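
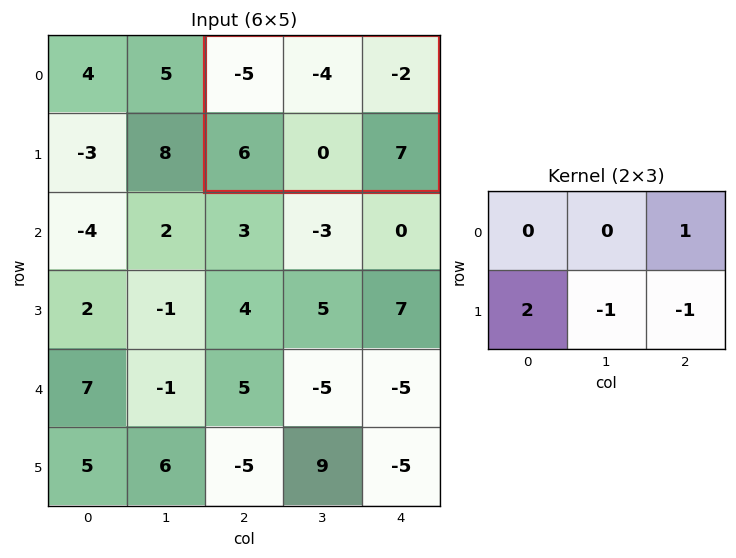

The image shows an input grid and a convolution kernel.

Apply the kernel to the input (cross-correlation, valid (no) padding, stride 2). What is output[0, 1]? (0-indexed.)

The receptive field on the input at this output position is [-5 -4 -2 / 6 0 7]. Elementwise product with the kernel and sum: -2·1 + 6·2 + 0·-1 + 7·-1.

3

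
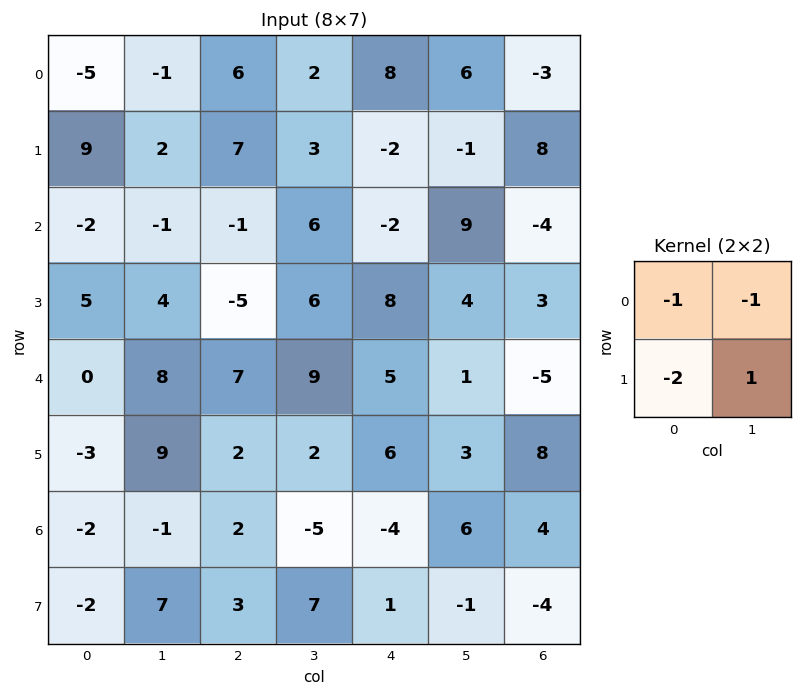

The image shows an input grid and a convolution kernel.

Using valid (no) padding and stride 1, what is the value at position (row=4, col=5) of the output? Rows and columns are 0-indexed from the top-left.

6

The receptive field on the input at this output position is [1 -5 / 3 8]. Elementwise product with the kernel and sum: 1·-1 + -5·-1 + 3·-2 + 8·1.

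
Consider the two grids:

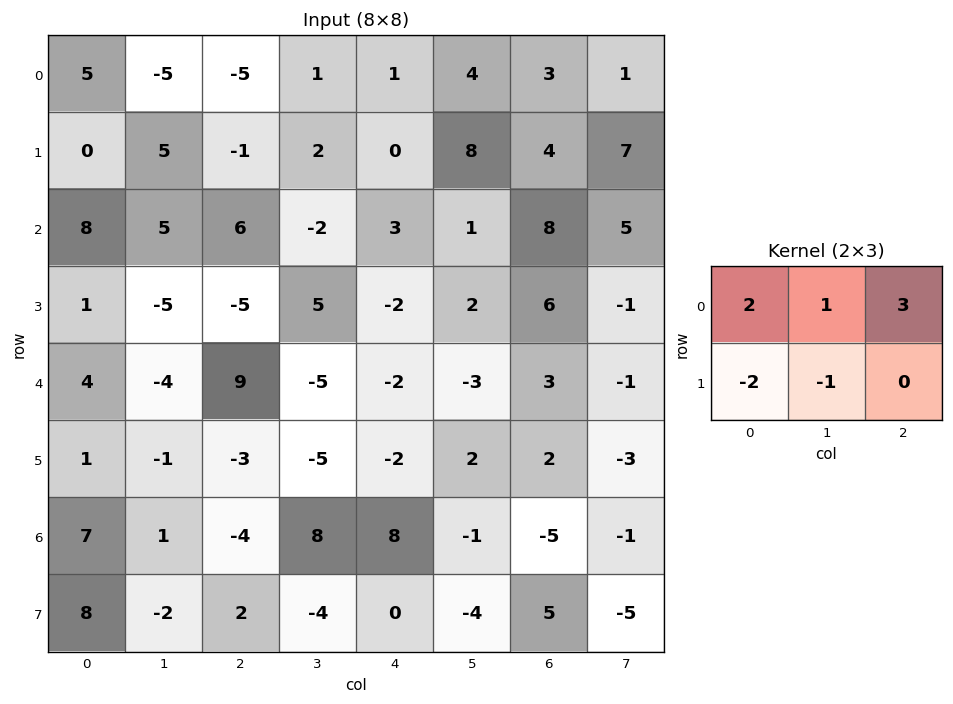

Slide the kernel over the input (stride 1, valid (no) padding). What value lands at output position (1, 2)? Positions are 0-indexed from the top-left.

-10

The receptive field on the input at this output position is [-1 2 0 / 6 -2 3]. Elementwise product with the kernel and sum: -1·2 + 2·1 + 0·3 + 6·-2 + -2·-1.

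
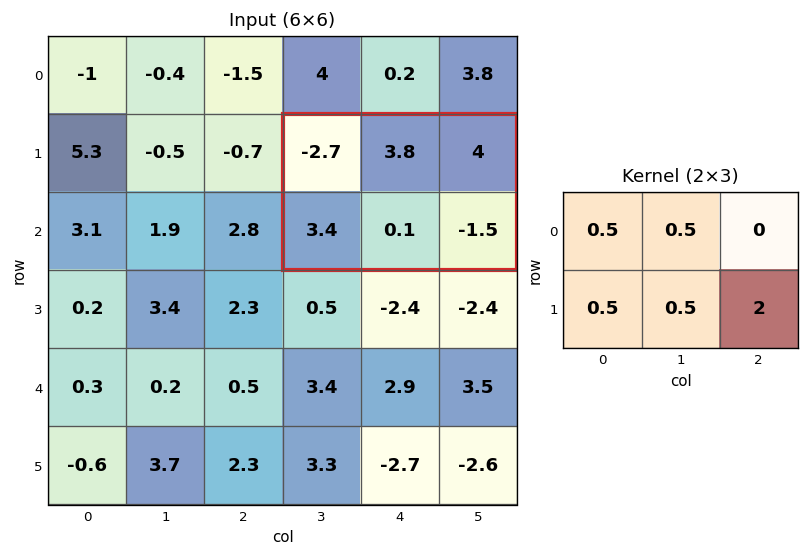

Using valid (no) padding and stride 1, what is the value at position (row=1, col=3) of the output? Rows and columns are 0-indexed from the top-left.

-0.7

The receptive field on the input at this output position is [-2.7 3.8 4 / 3.4 0.1 -1.5]. Elementwise product with the kernel and sum: -2.7·0.5 + 3.8·0.5 + 3.4·0.5 + 0.1·0.5 + -1.5·2.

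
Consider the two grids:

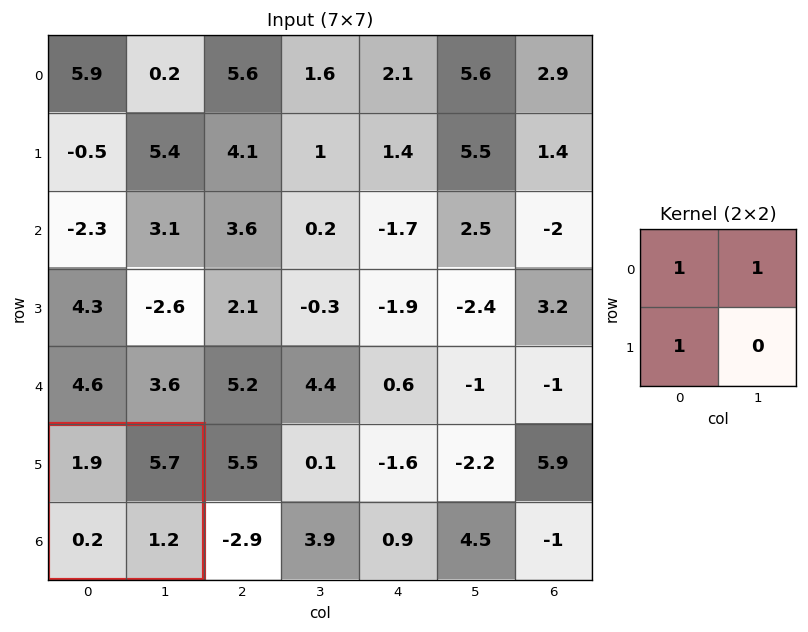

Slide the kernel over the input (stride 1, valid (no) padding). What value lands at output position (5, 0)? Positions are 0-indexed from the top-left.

7.8

The receptive field on the input at this output position is [1.9 5.7 / 0.2 1.2]. Elementwise product with the kernel and sum: 1.9·1 + 5.7·1 + 0.2·1.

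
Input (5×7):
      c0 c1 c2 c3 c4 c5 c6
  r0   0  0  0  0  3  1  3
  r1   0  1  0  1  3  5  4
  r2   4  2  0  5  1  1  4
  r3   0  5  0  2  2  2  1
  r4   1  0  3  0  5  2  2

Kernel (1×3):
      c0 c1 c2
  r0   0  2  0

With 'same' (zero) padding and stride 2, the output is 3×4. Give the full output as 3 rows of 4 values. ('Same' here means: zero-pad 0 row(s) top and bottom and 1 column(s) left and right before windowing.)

Output[0,0]: The receptive field on the zero-padded input at this output position is [0 0 0]. Elementwise product with the kernel and sum: 0·2.

0 0 6 6
8 0 2 8
2 6 10 4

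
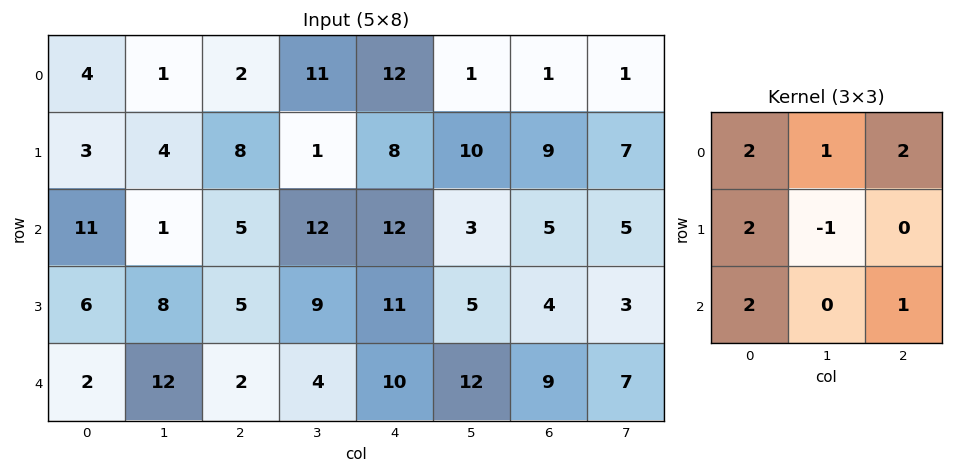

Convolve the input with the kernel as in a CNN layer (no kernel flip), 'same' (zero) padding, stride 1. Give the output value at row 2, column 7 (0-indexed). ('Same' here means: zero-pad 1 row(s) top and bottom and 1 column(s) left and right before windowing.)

38

The receptive field on the zero-padded input at this output position is [9 7 0 / 5 5 0 / 4 3 0]. Elementwise product with the kernel and sum: 9·2 + 7·1 + 0·2 + 5·2 + 5·-1 + 4·2 + 0·1.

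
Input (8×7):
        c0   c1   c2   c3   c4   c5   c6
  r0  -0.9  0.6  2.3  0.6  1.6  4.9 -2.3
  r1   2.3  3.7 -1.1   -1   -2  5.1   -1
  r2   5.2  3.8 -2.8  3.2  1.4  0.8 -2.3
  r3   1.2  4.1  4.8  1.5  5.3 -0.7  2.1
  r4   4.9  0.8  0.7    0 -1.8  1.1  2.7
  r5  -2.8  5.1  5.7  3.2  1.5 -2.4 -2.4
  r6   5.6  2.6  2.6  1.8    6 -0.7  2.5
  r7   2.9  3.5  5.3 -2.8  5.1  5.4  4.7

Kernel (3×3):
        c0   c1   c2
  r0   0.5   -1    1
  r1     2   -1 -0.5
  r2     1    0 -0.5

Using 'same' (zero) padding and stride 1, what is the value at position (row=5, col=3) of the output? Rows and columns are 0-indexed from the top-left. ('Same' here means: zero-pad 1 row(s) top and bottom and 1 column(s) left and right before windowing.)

5.6

The receptive field on the zero-padded input at this output position is [0.7 0 -1.8 / 5.7 3.2 1.5 / 2.6 1.8 6]. Elementwise product with the kernel and sum: 0.7·0.5 + 0·-1 + -1.8·1 + 5.7·2 + 3.2·-1 + 1.5·-0.5 + 2.6·1 + 6·-0.5.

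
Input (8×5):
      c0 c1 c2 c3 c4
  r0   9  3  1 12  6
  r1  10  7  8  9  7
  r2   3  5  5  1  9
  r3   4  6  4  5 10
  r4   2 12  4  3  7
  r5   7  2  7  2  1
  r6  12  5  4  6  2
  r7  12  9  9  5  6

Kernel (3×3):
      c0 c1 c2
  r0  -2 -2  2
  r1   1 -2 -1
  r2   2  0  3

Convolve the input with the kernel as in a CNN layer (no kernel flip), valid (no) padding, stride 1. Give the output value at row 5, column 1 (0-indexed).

10

The receptive field on the input at this output position is [2 7 2 / 5 4 6 / 9 9 5]. Elementwise product with the kernel and sum: 2·-2 + 7·-2 + 2·2 + 5·1 + 4·-2 + 6·-1 + 9·2 + 5·3.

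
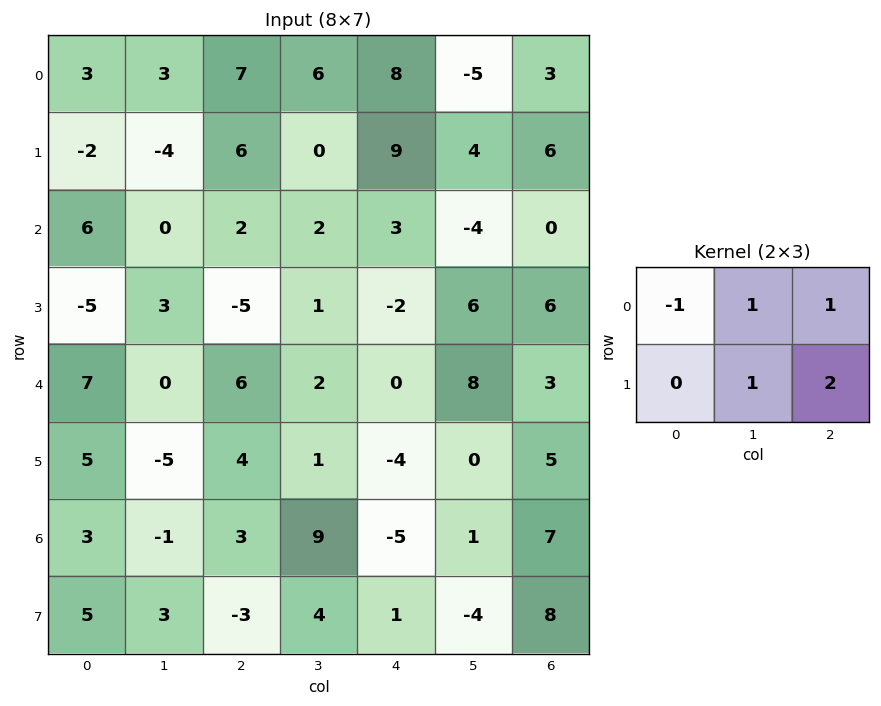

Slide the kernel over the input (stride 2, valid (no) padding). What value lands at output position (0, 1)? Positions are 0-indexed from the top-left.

25

The receptive field on the input at this output position is [7 6 8 / 6 0 9]. Elementwise product with the kernel and sum: 7·-1 + 6·1 + 8·1 + 0·1 + 9·2.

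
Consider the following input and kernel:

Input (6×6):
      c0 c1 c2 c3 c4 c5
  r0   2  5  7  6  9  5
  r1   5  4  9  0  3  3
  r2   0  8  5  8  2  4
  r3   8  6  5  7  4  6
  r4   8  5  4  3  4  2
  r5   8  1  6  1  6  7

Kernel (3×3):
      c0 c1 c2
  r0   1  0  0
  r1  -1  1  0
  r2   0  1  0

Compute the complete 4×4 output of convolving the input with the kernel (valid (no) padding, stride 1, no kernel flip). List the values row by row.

Output[0,0]: The receptive field on the input at this output position is [2 5 7 / 5 4 9 / 0 8 5]. Elementwise product with the kernel and sum: 2·1 + 5·-1 + 4·1 + 8·1.

9 15 6 11
19 6 19 -2
3 11 10 9
6 11 5 14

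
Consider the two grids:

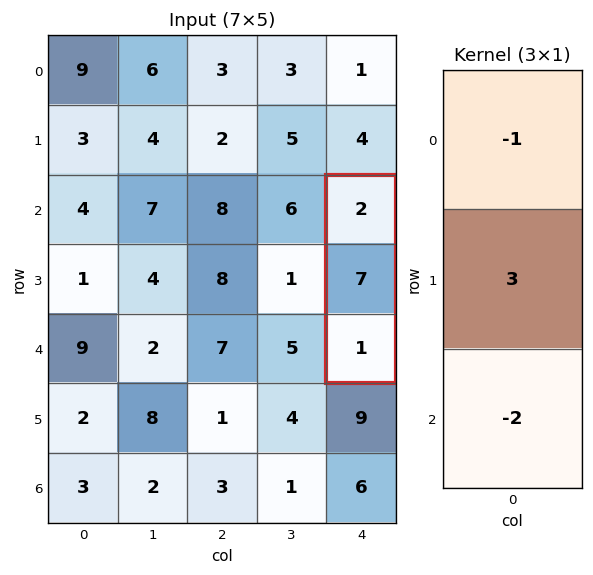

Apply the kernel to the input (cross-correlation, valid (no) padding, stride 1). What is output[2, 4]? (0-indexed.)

The receptive field on the input at this output position is [2 / 7 / 1]. Elementwise product with the kernel and sum: 2·-1 + 7·3 + 1·-2.

17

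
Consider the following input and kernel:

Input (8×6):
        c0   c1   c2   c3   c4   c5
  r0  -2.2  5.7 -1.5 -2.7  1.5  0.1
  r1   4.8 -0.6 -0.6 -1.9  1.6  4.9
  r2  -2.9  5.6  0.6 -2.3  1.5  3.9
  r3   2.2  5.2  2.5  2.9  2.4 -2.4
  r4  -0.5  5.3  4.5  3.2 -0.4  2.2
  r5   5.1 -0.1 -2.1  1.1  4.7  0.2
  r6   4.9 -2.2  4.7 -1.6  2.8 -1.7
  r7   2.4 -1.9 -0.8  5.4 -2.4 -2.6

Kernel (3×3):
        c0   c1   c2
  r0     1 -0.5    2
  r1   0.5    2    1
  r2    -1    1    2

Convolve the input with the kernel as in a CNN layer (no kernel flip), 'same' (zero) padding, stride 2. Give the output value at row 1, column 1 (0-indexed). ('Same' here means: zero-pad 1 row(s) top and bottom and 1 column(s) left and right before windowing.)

0.7

The receptive field on the zero-padded input at this output position is [-0.6 -0.6 -1.9 / 5.6 0.6 -2.3 / 5.2 2.5 2.9]. Elementwise product with the kernel and sum: -0.6·1 + -0.6·-0.5 + -1.9·2 + 5.6·0.5 + 0.6·2 + -2.3·1 + 5.2·-1 + 2.5·1 + 2.9·2.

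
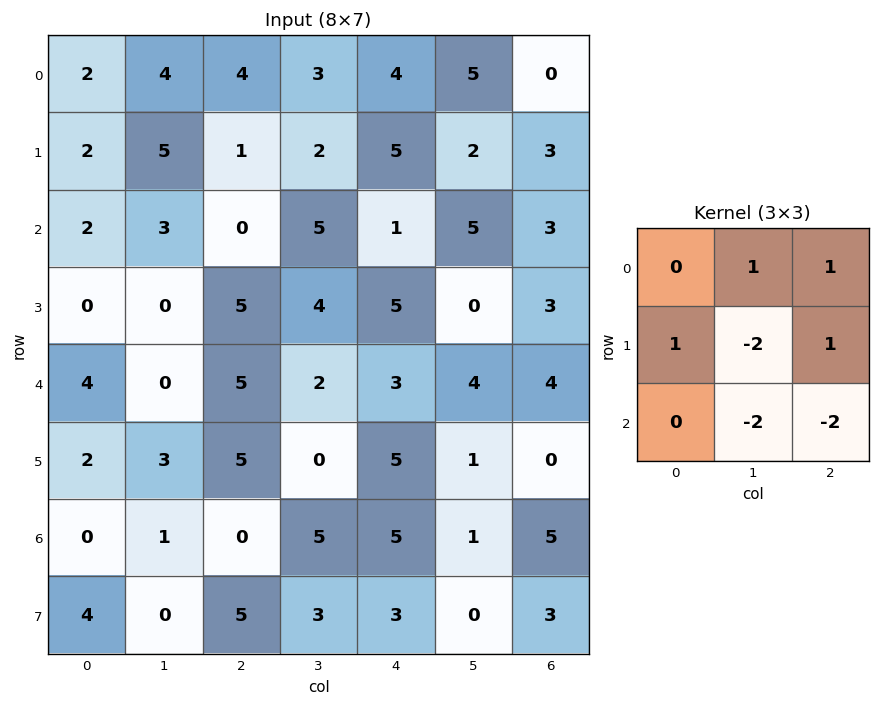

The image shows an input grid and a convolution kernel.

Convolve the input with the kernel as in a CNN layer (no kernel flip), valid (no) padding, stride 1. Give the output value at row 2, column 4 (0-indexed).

The receptive field on the input at this output position is [1 5 3 / 5 0 3 / 3 4 4]. Elementwise product with the kernel and sum: 5·1 + 3·1 + 5·1 + 0·-2 + 3·1 + 4·-2 + 4·-2.

0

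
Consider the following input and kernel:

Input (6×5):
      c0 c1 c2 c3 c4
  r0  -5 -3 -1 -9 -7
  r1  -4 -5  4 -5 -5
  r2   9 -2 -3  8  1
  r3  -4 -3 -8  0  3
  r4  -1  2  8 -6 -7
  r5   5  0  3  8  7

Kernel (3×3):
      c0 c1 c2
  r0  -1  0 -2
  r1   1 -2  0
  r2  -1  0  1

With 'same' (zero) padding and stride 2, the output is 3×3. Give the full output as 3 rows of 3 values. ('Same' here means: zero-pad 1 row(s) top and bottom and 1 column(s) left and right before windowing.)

5 -1 10
-11 22 11
8 -3 0

Output[0,0]: The receptive field on the zero-padded input at this output position is [0 0 0 / 0 -5 -3 / 0 -4 -5]. Elementwise product with the kernel and sum: 0·-1 + 0·-2 + 0·1 + -5·-2 + 0·-1 + -5·1.
Output[0,1]: The receptive field on the zero-padded input at this output position is [0 0 0 / -3 -1 -9 / -5 4 -5]. Elementwise product with the kernel and sum: 0·-1 + 0·-2 + -3·1 + -1·-2 + -5·-1 + -5·1.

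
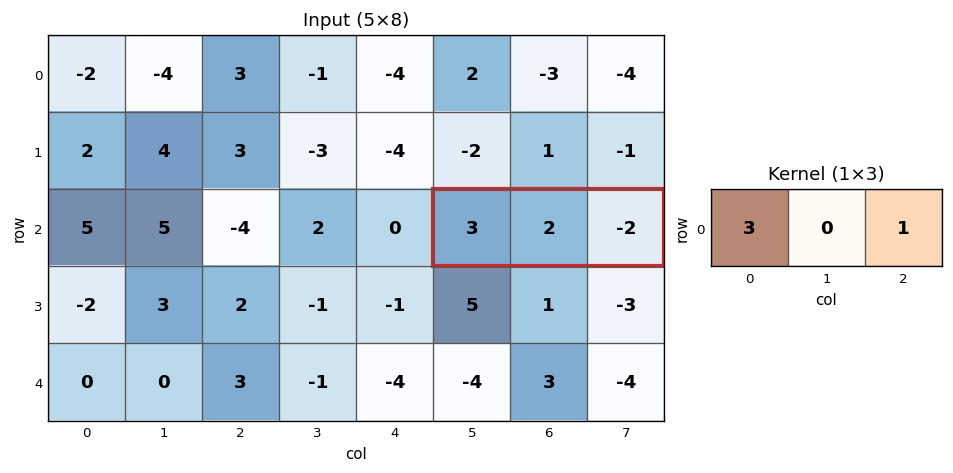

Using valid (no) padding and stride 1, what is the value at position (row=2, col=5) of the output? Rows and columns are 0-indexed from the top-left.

7

The receptive field on the input at this output position is [3 2 -2]. Elementwise product with the kernel and sum: 3·3 + -2·1.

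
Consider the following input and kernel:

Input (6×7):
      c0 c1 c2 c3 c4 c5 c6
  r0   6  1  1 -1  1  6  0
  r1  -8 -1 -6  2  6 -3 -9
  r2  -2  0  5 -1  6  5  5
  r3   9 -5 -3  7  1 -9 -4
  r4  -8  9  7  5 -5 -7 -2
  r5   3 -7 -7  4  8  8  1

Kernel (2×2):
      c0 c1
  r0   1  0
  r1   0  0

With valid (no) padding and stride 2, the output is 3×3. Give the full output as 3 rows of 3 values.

6 1 1
-2 5 6
-8 7 -5

Output[0,0]: The receptive field on the input at this output position is [6 1 / -8 -1]. Elementwise product with the kernel and sum: 6·1.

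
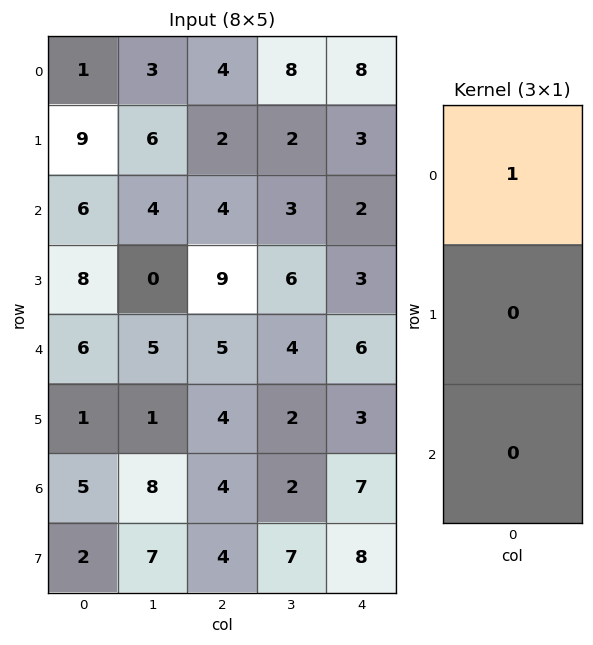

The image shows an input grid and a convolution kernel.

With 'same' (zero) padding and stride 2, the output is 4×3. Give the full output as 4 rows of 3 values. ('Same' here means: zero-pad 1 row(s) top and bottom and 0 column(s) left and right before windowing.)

0 0 0
9 2 3
8 9 3
1 4 3

Output[0,0]: The receptive field on the zero-padded input at this output position is [0 / 1 / 9]. Elementwise product with the kernel and sum: 0·1.
Output[0,1]: The receptive field on the zero-padded input at this output position is [0 / 4 / 2]. Elementwise product with the kernel and sum: 0·1.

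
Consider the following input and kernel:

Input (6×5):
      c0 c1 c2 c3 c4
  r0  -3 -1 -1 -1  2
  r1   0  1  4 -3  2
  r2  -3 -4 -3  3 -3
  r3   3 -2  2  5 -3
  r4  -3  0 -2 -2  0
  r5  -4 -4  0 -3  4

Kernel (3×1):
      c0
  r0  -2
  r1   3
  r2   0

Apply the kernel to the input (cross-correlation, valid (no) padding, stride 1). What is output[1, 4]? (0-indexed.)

The receptive field on the input at this output position is [2 / -3 / -3]. Elementwise product with the kernel and sum: 2·-2 + -3·3.

-13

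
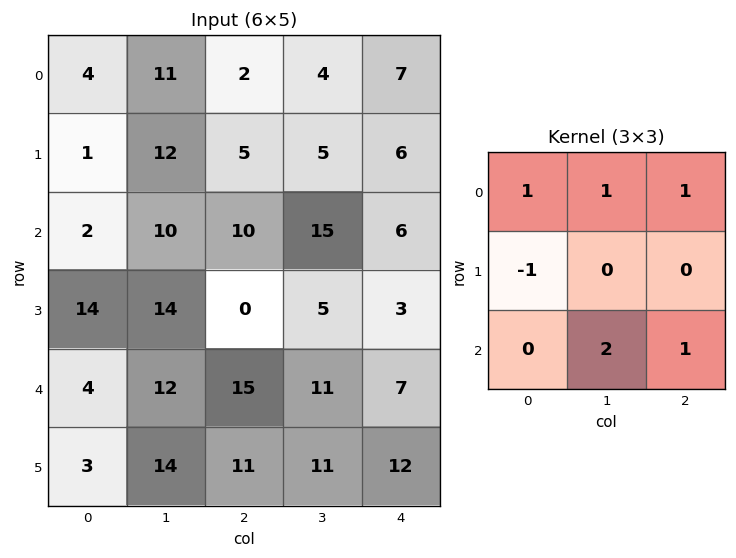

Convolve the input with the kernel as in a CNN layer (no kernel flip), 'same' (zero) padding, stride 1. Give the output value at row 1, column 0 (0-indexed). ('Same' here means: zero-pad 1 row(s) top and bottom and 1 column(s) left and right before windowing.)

29

The receptive field on the zero-padded input at this output position is [0 4 11 / 0 1 12 / 0 2 10]. Elementwise product with the kernel and sum: 0·1 + 4·1 + 11·1 + 0·-1 + 2·2 + 10·1.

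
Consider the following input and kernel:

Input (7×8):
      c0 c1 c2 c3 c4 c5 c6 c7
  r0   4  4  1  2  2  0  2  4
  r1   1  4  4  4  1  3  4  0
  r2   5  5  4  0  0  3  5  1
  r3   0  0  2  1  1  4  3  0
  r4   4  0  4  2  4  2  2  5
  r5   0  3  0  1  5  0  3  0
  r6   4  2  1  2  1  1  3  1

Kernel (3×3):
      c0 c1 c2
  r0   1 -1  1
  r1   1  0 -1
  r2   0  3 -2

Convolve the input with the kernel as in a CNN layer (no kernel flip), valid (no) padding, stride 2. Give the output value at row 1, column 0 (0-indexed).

-6

The receptive field on the input at this output position is [5 5 4 / 0 0 2 / 4 0 4]. Elementwise product with the kernel and sum: 5·1 + 5·-1 + 4·1 + 0·1 + 2·-1 + 0·3 + 4·-2.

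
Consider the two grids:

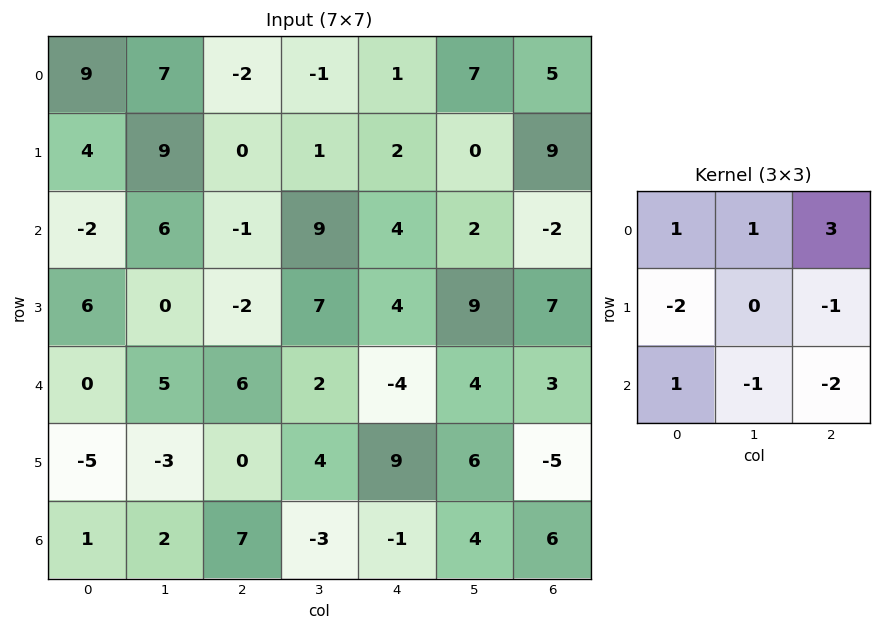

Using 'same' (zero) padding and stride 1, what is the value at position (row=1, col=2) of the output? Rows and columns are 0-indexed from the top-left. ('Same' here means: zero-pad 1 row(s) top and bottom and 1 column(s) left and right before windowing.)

-28

The receptive field on the zero-padded input at this output position is [7 -2 -1 / 9 0 1 / 6 -1 9]. Elementwise product with the kernel and sum: 7·1 + -2·1 + -1·3 + 9·-2 + 1·-1 + 6·1 + -1·-1 + 9·-2.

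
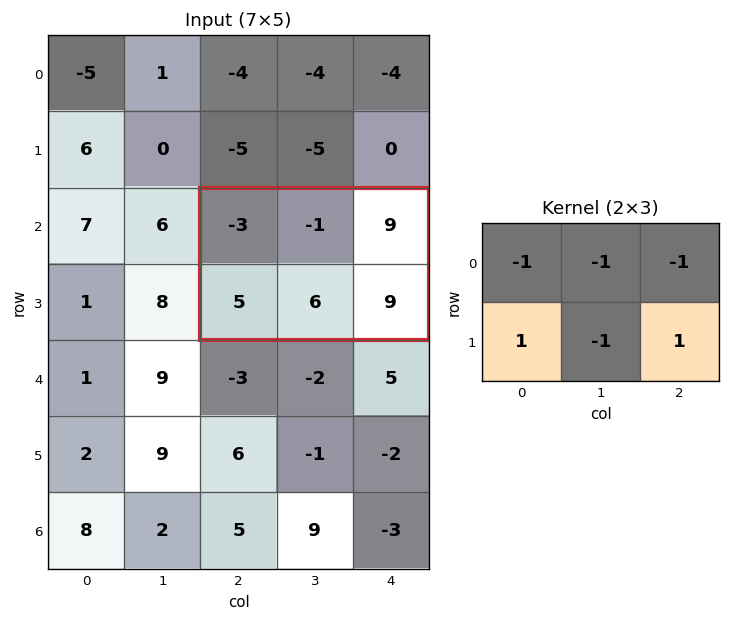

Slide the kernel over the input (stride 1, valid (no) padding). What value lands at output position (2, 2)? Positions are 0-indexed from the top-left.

The receptive field on the input at this output position is [-3 -1 9 / 5 6 9]. Elementwise product with the kernel and sum: -3·-1 + -1·-1 + 9·-1 + 5·1 + 6·-1 + 9·1.

3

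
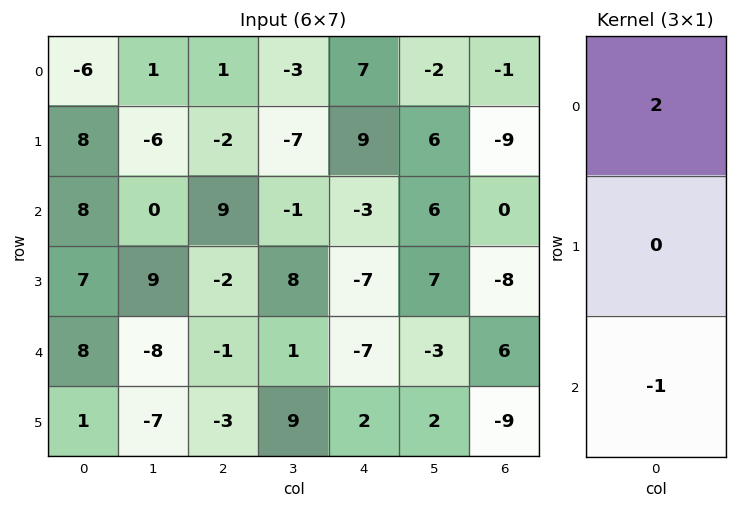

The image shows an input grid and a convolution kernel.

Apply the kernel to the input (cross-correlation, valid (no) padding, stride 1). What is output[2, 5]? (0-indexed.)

15

The receptive field on the input at this output position is [6 / 7 / -3]. Elementwise product with the kernel and sum: 6·2 + -3·-1.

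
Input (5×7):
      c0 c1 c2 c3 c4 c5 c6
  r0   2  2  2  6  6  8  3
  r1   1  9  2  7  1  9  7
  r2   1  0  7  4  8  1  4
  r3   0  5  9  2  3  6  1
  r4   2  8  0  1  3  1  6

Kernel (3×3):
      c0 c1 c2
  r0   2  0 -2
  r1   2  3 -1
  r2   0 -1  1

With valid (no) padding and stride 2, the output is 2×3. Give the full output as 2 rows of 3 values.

Output[0,0]: The receptive field on the input at this output position is [2 2 2 / 1 9 2 / 1 0 7]. Elementwise product with the kernel and sum: 2·2 + 2·-2 + 1·2 + 9·3 + 2·-1 + 0·-1 + 7·1.
Output[0,1]: The receptive field on the input at this output position is [2 6 6 / 2 7 1 / 7 4 8]. Elementwise product with the kernel and sum: 2·2 + 6·-2 + 2·2 + 7·3 + 1·-1 + 4·-1 + 8·1.

34 20 31
-14 21 36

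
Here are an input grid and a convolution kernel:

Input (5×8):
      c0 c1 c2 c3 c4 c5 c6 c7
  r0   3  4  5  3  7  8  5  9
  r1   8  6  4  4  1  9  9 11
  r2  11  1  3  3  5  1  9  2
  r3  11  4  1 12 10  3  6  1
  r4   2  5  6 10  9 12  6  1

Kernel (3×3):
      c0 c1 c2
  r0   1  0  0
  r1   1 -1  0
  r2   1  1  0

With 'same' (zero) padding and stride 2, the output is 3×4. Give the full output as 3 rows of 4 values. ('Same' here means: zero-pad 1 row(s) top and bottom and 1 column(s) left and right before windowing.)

5 9 1 21
0 9 24 10
-2 3 13 9

Output[0,0]: The receptive field on the zero-padded input at this output position is [0 0 0 / 0 3 4 / 0 8 6]. Elementwise product with the kernel and sum: 0·1 + 0·1 + 3·-1 + 0·1 + 8·1.
Output[0,1]: The receptive field on the zero-padded input at this output position is [0 0 0 / 4 5 3 / 6 4 4]. Elementwise product with the kernel and sum: 0·1 + 4·1 + 5·-1 + 6·1 + 4·1.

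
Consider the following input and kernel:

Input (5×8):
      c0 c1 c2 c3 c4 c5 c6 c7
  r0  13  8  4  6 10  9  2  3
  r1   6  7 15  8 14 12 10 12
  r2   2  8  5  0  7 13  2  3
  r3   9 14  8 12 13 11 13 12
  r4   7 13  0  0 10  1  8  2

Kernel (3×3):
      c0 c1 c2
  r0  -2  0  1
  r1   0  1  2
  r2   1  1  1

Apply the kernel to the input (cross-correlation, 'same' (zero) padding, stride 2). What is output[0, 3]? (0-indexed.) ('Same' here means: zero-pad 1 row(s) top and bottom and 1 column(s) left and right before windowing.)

The receptive field on the zero-padded input at this output position is [0 0 0 / 9 2 3 / 12 10 12]. Elementwise product with the kernel and sum: 0·-2 + 0·1 + 2·1 + 3·2 + 12·1 + 10·1 + 12·1.

42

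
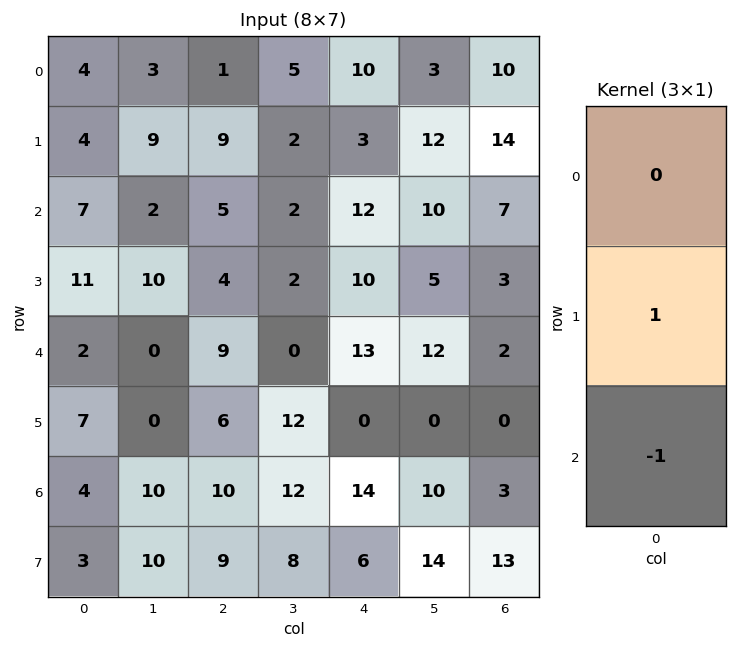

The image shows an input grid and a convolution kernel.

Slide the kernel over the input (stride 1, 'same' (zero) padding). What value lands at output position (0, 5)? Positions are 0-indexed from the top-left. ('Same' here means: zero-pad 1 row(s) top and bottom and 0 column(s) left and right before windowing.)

-9

The receptive field on the zero-padded input at this output position is [0 / 3 / 12]. Elementwise product with the kernel and sum: 3·1 + 12·-1.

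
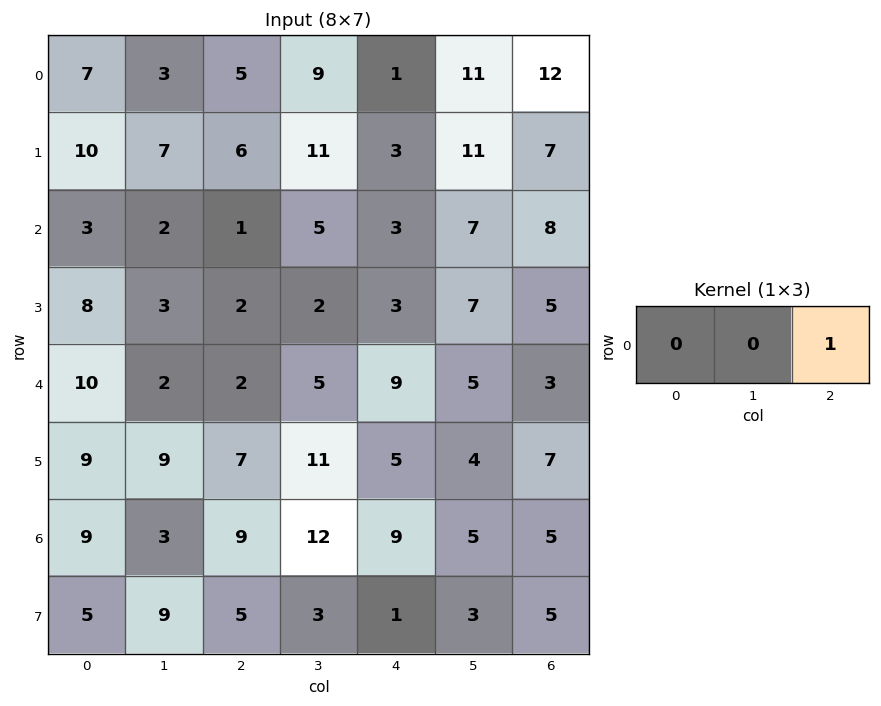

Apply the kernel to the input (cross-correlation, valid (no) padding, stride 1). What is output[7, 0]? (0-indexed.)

5

The receptive field on the input at this output position is [5 9 5]. Elementwise product with the kernel and sum: 5·1.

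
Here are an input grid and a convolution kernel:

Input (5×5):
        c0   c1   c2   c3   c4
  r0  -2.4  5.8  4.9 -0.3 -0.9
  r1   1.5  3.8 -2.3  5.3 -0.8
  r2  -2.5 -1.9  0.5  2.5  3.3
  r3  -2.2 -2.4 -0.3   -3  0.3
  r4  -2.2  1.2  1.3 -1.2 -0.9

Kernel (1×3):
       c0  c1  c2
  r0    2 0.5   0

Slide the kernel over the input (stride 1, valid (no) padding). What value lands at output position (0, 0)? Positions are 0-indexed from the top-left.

The receptive field on the input at this output position is [-2.4 5.8 4.9]. Elementwise product with the kernel and sum: -2.4·2 + 5.8·0.5.

-1.9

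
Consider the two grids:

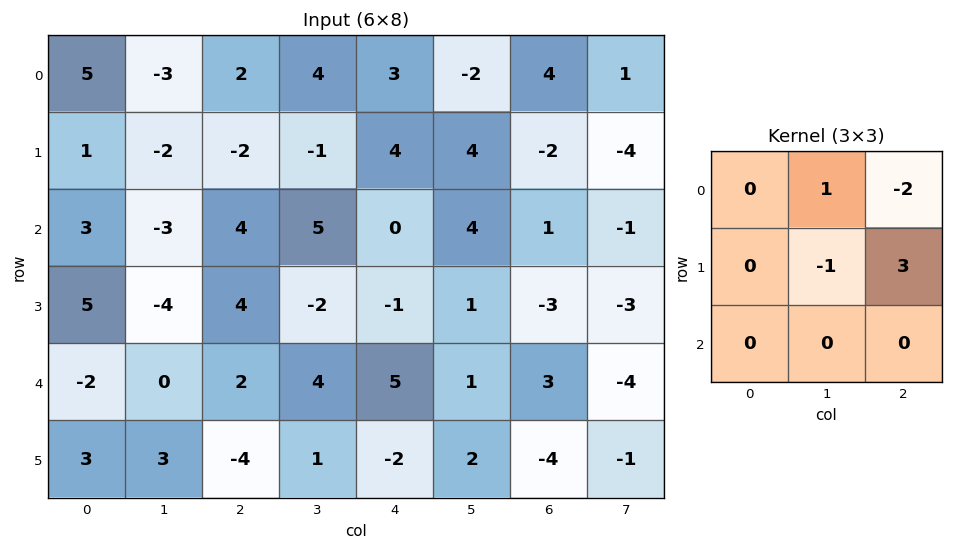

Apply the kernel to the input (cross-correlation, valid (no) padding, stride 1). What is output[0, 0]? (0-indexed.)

-11

The receptive field on the input at this output position is [5 -3 2 / 1 -2 -2 / 3 -3 4]. Elementwise product with the kernel and sum: -3·1 + 2·-2 + -2·-1 + -2·3.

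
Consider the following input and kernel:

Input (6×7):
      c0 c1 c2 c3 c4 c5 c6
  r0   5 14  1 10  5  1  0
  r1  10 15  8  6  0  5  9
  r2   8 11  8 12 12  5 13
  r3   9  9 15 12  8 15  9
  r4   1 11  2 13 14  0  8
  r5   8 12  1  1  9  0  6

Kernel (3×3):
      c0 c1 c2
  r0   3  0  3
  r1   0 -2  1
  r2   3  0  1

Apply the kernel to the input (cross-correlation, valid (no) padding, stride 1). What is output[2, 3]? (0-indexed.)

The receptive field on the input at this output position is [12 12 5 / 12 8 15 / 13 14 0]. Elementwise product with the kernel and sum: 12·3 + 5·3 + 8·-2 + 15·1 + 13·3 + 0·1.

89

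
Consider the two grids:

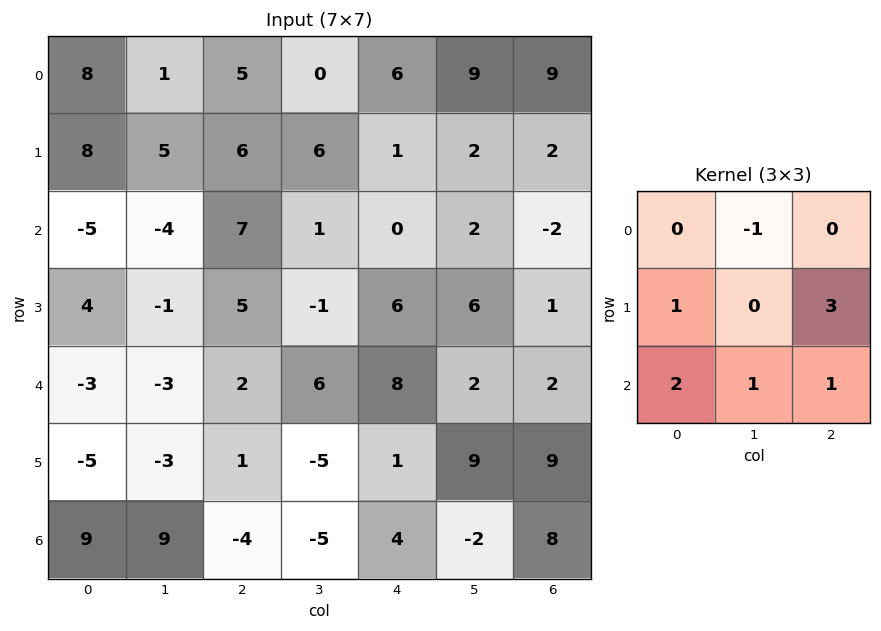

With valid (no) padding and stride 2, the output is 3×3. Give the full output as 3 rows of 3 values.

18 24 -2
16 40 27
24 -11 40

Output[0,0]: The receptive field on the input at this output position is [8 1 5 / 8 5 6 / -5 -4 7]. Elementwise product with the kernel and sum: 1·-1 + 8·1 + 6·3 + -5·2 + -4·1 + 7·1.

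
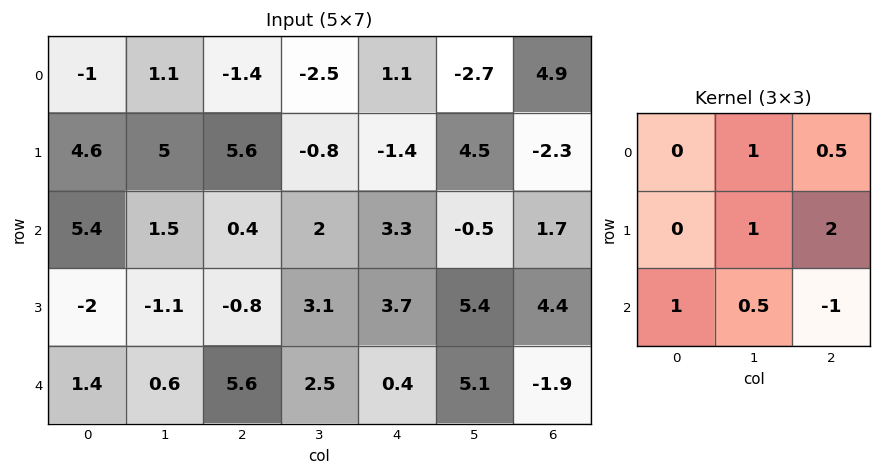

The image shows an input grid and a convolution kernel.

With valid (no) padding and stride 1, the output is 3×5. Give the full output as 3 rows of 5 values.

Output[0,0]: The receptive field on the input at this output position is [-1 1.1 -1.4 / 4.6 5 5.6 / 5.4 1.5 0.4]. Elementwise product with the kernel and sum: 1.1·1 + -1.4·0.5 + 5·1 + 5.6·2 + 5.4·1 + 1.5·0.5 + 0.4·-1.
Output[0,1]: The receptive field on the input at this output position is [1.1 -1.4 -2.5 / 5 5.6 -0.8 / 1.5 0.4 2]. Elementwise product with the kernel and sum: -1.4·1 + -2.5·0.5 + 5.6·1 + -0.8·2 + 1.5·1 + 0.4·0.5 + 2·-1.

22.35 1.05 -7.45 11.5 1
8.35 5 4.15 2.7 8.25
-4.9 7.7 20.6 15.15 19.4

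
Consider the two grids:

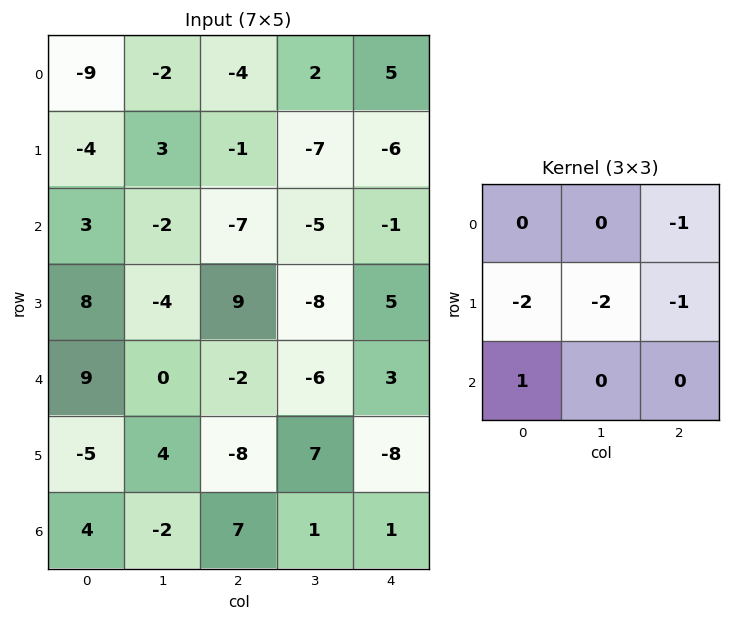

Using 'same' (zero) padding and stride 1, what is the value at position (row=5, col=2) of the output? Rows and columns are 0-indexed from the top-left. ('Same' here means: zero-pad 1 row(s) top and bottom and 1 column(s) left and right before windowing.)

The receptive field on the zero-padded input at this output position is [0 -2 -6 / 4 -8 7 / -2 7 1]. Elementwise product with the kernel and sum: -6·-1 + 4·-2 + -8·-2 + 7·-1 + -2·1.

5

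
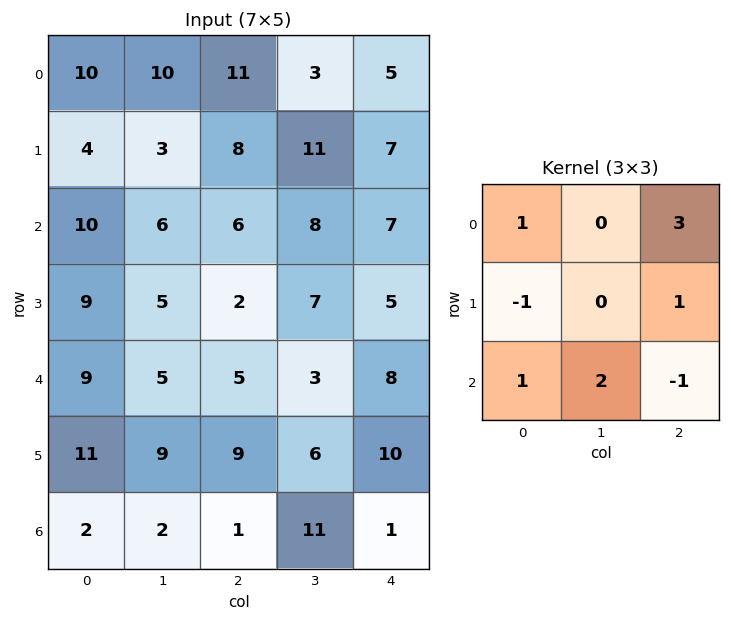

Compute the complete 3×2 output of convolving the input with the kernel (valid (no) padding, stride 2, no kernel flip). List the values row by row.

Output[0,0]: The receptive field on the input at this output position is [10 10 11 / 4 3 8 / 10 6 6]. Elementwise product with the kernel and sum: 10·1 + 11·3 + 4·-1 + 8·1 + 10·1 + 6·2 + 6·-1.

63 40
35 33
27 52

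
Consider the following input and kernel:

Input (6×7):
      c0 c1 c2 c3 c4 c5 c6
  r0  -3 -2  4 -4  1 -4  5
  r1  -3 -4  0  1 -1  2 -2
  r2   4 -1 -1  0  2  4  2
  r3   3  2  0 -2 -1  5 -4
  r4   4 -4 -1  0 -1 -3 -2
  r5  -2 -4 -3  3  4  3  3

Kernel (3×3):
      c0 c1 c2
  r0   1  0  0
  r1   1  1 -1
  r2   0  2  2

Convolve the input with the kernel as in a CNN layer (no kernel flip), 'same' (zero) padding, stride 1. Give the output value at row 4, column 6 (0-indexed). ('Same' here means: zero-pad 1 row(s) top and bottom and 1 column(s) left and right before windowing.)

6

The receptive field on the zero-padded input at this output position is [5 -4 0 / -3 -2 0 / 3 3 0]. Elementwise product with the kernel and sum: 5·1 + -3·1 + -2·1 + 0·-1 + 3·2 + 0·2.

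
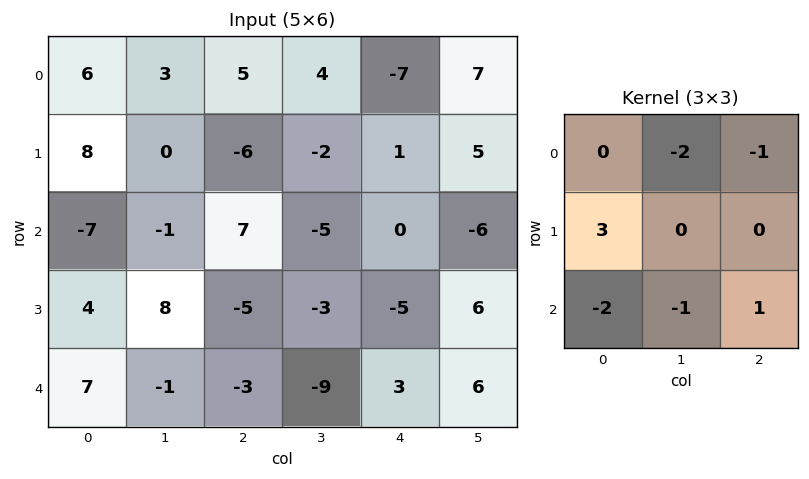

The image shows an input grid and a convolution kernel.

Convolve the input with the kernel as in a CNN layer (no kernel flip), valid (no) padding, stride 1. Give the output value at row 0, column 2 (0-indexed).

-28

The receptive field on the input at this output position is [5 4 -7 / -6 -2 1 / 7 -5 0]. Elementwise product with the kernel and sum: 4·-2 + -7·-1 + -6·3 + 7·-2 + -5·-1 + 0·1.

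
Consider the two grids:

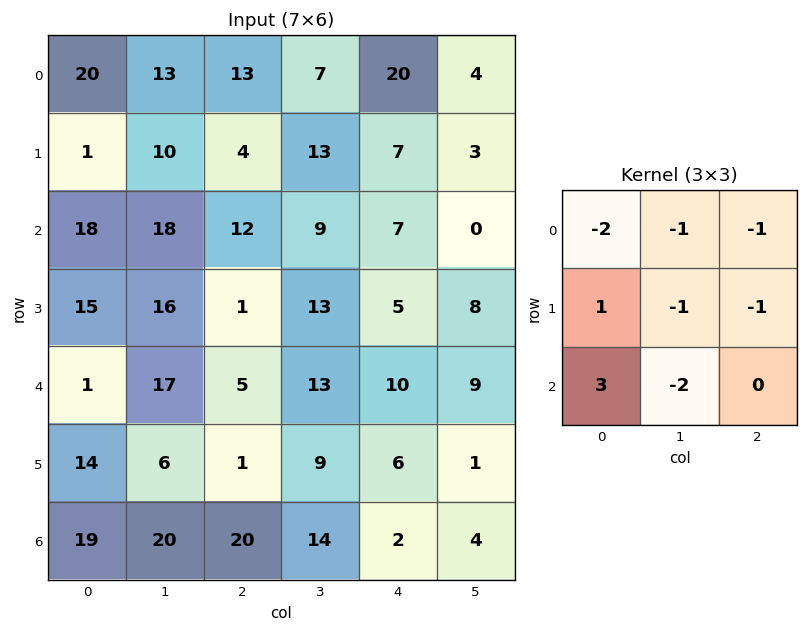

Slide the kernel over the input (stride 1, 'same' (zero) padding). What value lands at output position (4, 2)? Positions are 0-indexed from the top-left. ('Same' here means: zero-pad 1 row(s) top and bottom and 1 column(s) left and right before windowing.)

-31

The receptive field on the zero-padded input at this output position is [16 1 13 / 17 5 13 / 6 1 9]. Elementwise product with the kernel and sum: 16·-2 + 1·-1 + 13·-1 + 17·1 + 5·-1 + 13·-1 + 6·3 + 1·-2.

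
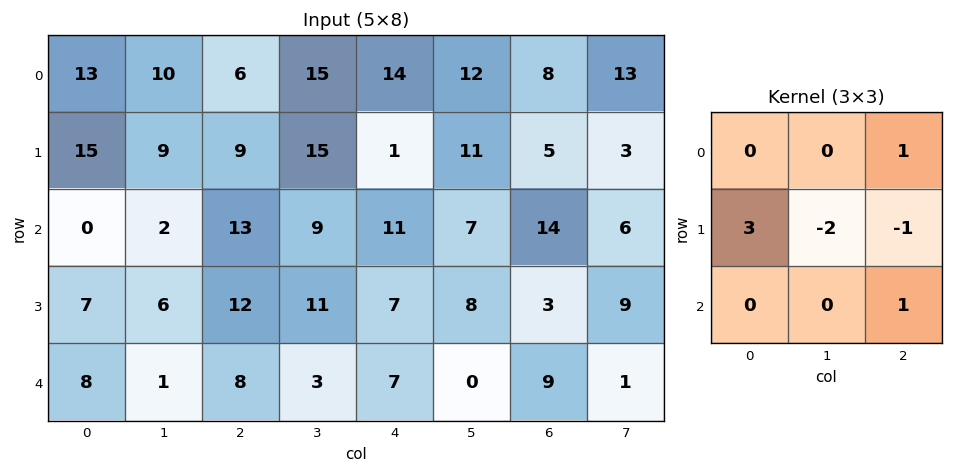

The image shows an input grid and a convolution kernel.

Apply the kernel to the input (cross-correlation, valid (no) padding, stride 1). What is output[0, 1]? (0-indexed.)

18

The receptive field on the input at this output position is [10 6 15 / 9 9 15 / 2 13 9]. Elementwise product with the kernel and sum: 15·1 + 9·3 + 9·-2 + 15·-1 + 9·1.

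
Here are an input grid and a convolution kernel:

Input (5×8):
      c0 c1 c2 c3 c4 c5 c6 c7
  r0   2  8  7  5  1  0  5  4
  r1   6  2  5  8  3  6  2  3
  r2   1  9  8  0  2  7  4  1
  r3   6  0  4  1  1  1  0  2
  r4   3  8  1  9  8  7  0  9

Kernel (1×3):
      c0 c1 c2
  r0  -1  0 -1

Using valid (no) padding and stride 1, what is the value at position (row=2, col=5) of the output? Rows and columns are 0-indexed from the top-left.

-8

The receptive field on the input at this output position is [7 4 1]. Elementwise product with the kernel and sum: 7·-1 + 1·-1.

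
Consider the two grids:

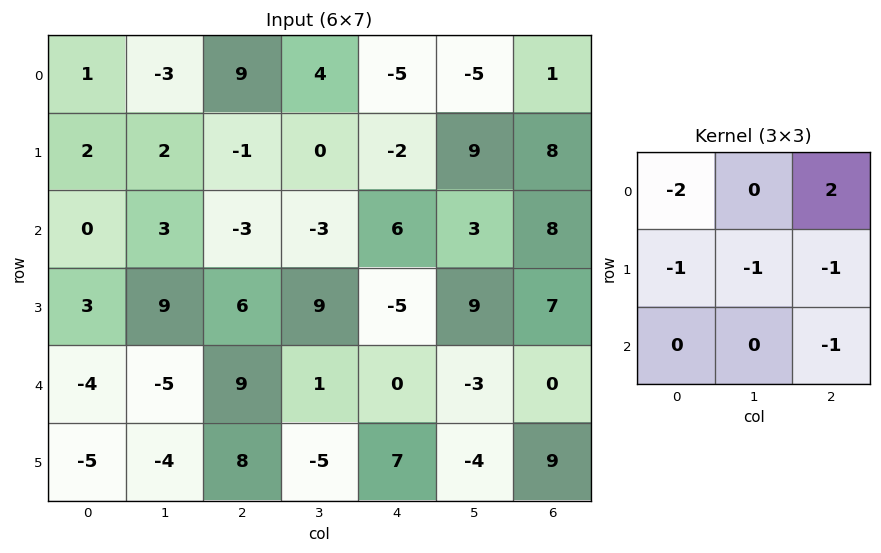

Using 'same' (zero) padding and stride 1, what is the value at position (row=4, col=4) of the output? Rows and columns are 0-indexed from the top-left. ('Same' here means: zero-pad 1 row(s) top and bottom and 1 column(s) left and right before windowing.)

The receptive field on the zero-padded input at this output position is [9 -5 9 / 1 0 -3 / -5 7 -4]. Elementwise product with the kernel and sum: 9·-2 + 9·2 + 1·-1 + 0·-1 + -3·-1 + -4·-1.

6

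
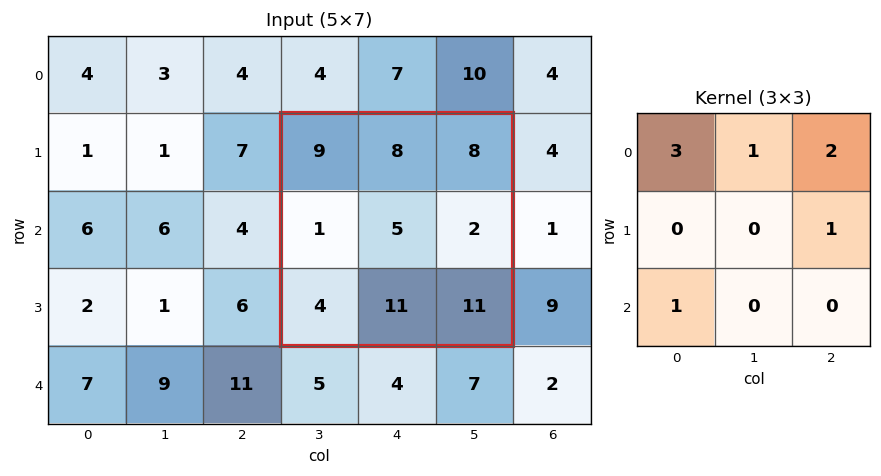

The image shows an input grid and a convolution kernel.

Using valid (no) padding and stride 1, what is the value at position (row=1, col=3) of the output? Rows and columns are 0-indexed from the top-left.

The receptive field on the input at this output position is [9 8 8 / 1 5 2 / 4 11 11]. Elementwise product with the kernel and sum: 9·3 + 8·1 + 8·2 + 2·1 + 4·1.

57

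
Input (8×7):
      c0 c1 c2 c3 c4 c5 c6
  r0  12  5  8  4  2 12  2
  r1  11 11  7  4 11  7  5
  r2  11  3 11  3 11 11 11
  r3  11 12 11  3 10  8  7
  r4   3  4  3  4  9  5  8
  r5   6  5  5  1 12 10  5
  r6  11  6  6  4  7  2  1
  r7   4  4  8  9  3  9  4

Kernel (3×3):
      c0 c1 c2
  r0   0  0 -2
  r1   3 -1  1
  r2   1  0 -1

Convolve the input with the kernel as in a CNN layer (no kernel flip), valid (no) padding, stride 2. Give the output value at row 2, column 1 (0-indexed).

7

The receptive field on the input at this output position is [3 4 9 / 5 1 12 / 6 4 7]. Elementwise product with the kernel and sum: 9·-2 + 5·3 + 1·-1 + 12·1 + 6·1 + 7·-1.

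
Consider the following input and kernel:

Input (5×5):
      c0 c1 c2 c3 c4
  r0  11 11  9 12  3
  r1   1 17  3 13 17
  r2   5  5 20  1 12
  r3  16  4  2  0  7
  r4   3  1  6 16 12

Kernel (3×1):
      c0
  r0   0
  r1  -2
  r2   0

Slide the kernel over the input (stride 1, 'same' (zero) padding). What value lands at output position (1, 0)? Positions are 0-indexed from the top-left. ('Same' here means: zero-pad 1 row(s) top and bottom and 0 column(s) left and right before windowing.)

The receptive field on the zero-padded input at this output position is [11 / 1 / 5]. Elementwise product with the kernel and sum: 1·-2.

-2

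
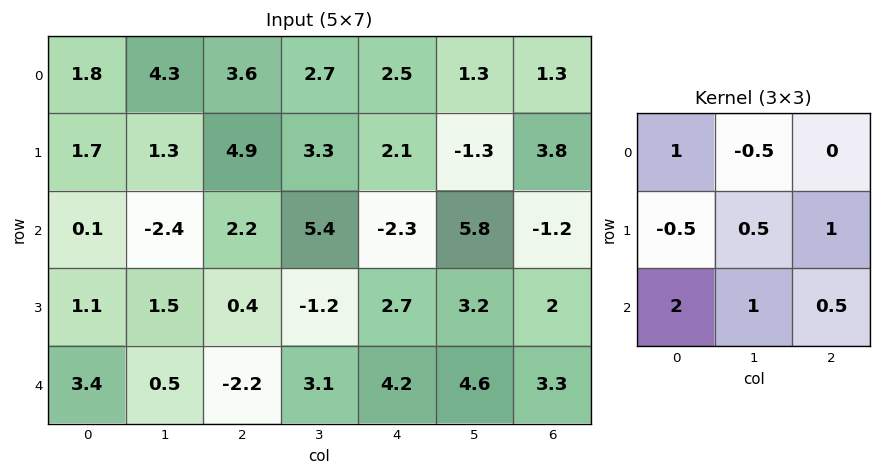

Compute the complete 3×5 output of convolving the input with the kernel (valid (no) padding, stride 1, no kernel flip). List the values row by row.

3.25 7.7 12.2 10.95 4.55
5.9 9.35 3.5 6.1 15.2
8.1 -4.9 2.2 24.4 11.7

Output[0,0]: The receptive field on the input at this output position is [1.8 4.3 3.6 / 1.7 1.3 4.9 / 0.1 -2.4 2.2]. Elementwise product with the kernel and sum: 1.8·1 + 4.3·-0.5 + 1.7·-0.5 + 1.3·0.5 + 4.9·1 + 0.1·2 + -2.4·1 + 2.2·0.5.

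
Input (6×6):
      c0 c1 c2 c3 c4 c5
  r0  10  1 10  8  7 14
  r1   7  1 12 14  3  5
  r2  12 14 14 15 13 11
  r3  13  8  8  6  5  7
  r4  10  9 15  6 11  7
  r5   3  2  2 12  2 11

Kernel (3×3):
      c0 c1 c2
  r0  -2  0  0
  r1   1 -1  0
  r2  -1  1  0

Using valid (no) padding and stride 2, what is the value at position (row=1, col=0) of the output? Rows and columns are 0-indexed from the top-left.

The receptive field on the input at this output position is [12 14 14 / 13 8 8 / 10 9 15]. Elementwise product with the kernel and sum: 12·-2 + 13·1 + 8·-1 + 10·-1 + 9·1.

-20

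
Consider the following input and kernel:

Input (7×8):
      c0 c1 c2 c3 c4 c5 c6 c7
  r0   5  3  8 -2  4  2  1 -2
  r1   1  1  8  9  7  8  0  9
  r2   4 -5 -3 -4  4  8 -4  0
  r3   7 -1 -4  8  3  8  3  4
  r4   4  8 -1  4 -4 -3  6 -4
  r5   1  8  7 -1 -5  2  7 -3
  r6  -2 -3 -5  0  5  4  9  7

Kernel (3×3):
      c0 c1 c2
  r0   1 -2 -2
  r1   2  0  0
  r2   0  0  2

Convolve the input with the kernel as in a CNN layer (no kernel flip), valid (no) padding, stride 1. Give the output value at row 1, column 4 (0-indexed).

The receptive field on the input at this output position is [7 8 0 / 4 8 -4 / 3 8 3]. Elementwise product with the kernel and sum: 7·1 + 8·-2 + 0·-2 + 4·2 + 3·2.

5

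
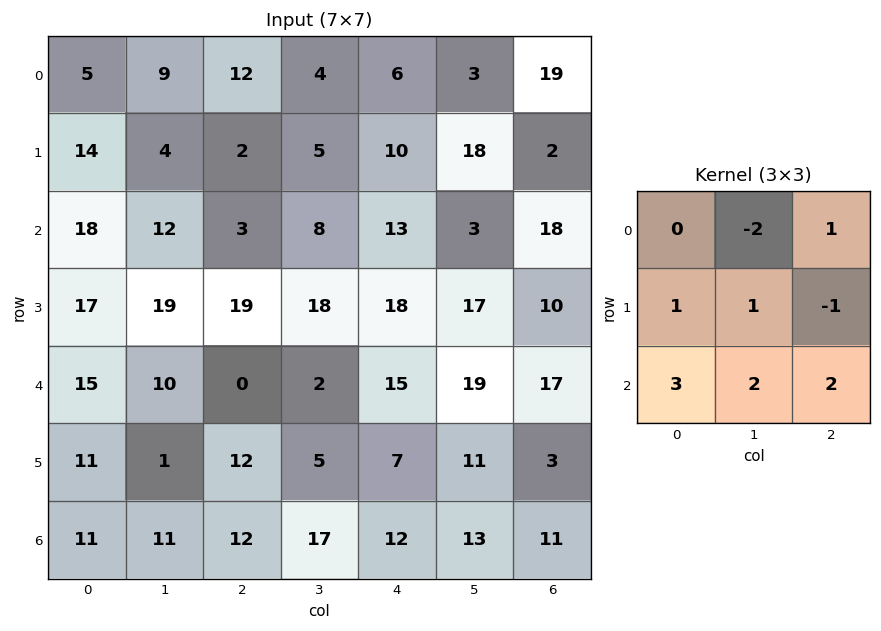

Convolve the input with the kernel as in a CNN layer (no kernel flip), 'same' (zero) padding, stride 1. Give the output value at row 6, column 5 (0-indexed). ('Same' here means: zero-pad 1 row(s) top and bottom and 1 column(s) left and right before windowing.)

The receptive field on the zero-padded input at this output position is [7 11 3 / 12 13 11 / 0 0 0]. Elementwise product with the kernel and sum: 11·-2 + 3·1 + 12·1 + 13·1 + 11·-1 + 0·3 + 0·2 + 0·2.

-5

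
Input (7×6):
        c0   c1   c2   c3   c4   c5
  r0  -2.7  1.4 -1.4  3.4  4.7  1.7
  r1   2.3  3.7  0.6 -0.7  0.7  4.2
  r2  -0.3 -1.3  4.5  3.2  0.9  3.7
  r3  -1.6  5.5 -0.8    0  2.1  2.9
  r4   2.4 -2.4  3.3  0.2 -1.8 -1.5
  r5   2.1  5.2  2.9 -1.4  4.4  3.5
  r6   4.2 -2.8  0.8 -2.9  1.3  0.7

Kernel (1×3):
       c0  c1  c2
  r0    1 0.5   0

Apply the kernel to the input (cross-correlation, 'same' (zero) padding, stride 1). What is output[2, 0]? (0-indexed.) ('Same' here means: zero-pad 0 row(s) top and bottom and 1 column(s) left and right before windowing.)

The receptive field on the zero-padded input at this output position is [0 -0.3 -1.3]. Elementwise product with the kernel and sum: 0·1 + -0.3·0.5.

-0.15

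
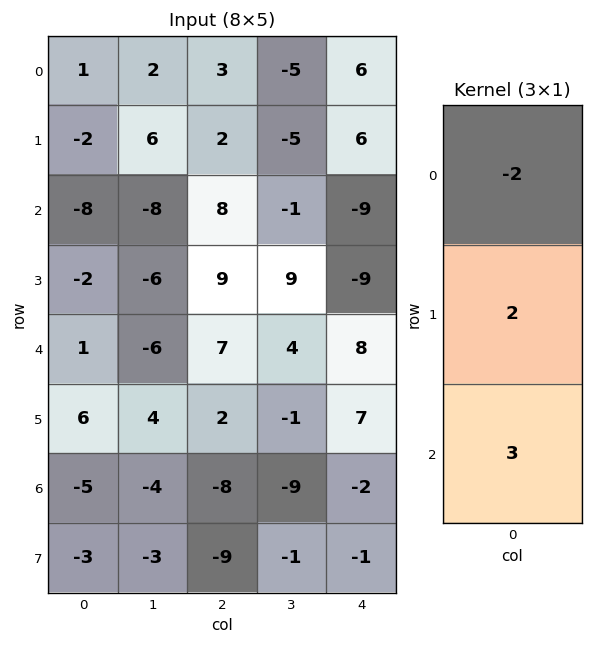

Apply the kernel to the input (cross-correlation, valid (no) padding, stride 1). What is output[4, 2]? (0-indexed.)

-34

The receptive field on the input at this output position is [7 / 2 / -8]. Elementwise product with the kernel and sum: 7·-2 + 2·2 + -8·3.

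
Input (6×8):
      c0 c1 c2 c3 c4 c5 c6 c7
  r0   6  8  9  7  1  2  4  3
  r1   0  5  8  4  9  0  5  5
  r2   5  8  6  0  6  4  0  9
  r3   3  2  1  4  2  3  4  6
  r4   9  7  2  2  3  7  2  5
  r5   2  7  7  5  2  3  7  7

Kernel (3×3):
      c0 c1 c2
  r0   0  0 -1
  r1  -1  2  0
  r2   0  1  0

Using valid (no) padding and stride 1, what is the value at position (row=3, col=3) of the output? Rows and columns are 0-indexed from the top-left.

3

The receptive field on the input at this output position is [4 2 3 / 2 3 7 / 5 2 3]. Elementwise product with the kernel and sum: 3·-1 + 2·-1 + 3·2 + 2·1.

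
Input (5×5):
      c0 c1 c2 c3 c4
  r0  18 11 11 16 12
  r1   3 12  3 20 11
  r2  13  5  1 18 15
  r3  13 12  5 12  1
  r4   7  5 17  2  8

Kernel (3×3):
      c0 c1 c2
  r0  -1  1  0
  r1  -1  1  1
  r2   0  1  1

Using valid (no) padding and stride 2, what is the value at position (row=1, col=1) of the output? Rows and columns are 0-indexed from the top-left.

35

The receptive field on the input at this output position is [1 18 15 / 5 12 1 / 17 2 8]. Elementwise product with the kernel and sum: 1·-1 + 18·1 + 5·-1 + 12·1 + 1·1 + 2·1 + 8·1.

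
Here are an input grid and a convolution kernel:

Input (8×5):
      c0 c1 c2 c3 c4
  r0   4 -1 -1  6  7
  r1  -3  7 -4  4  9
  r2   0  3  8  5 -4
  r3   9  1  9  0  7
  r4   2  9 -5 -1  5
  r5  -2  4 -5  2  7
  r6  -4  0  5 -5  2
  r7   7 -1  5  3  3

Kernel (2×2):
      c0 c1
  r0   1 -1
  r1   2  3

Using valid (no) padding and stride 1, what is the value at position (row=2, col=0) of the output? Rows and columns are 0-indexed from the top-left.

The receptive field on the input at this output position is [0 3 / 9 1]. Elementwise product with the kernel and sum: 0·1 + 3·-1 + 9·2 + 1·3.

18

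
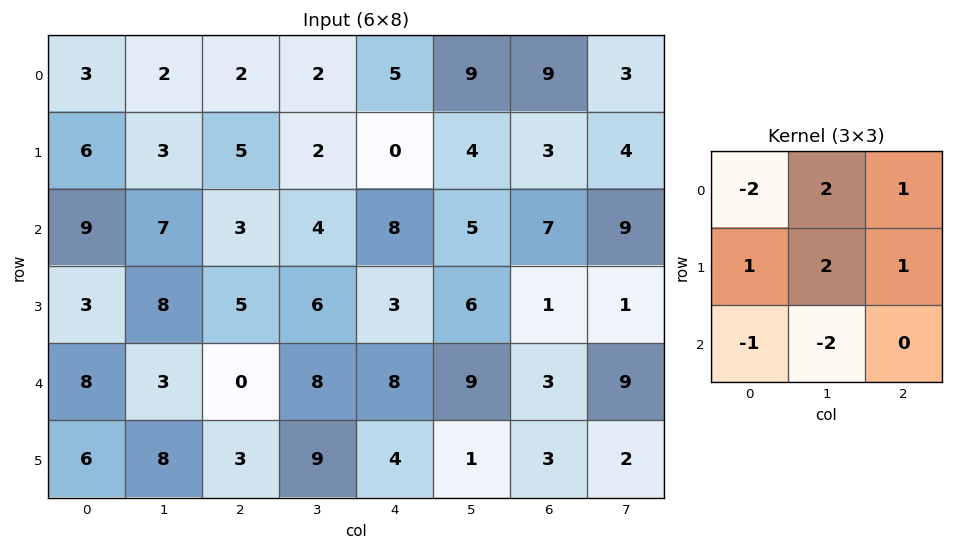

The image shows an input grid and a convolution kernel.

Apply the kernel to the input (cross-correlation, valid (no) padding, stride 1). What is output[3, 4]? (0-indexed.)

The receptive field on the input at this output position is [3 6 1 / 8 9 3 / 4 1 3]. Elementwise product with the kernel and sum: 3·-2 + 6·2 + 1·1 + 8·1 + 9·2 + 3·1 + 4·-1 + 1·-2.

30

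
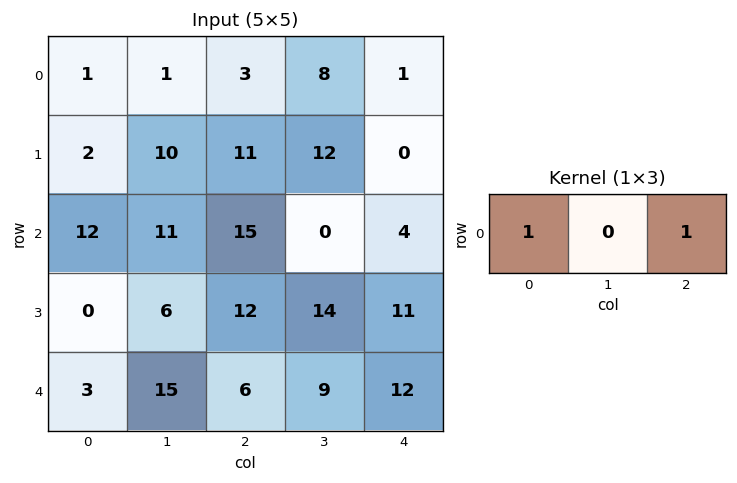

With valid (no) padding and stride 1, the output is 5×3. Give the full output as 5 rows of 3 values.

4 9 4
13 22 11
27 11 19
12 20 23
9 24 18

Output[0,0]: The receptive field on the input at this output position is [1 1 3]. Elementwise product with the kernel and sum: 1·1 + 3·1.
Output[0,1]: The receptive field on the input at this output position is [1 3 8]. Elementwise product with the kernel and sum: 1·1 + 8·1.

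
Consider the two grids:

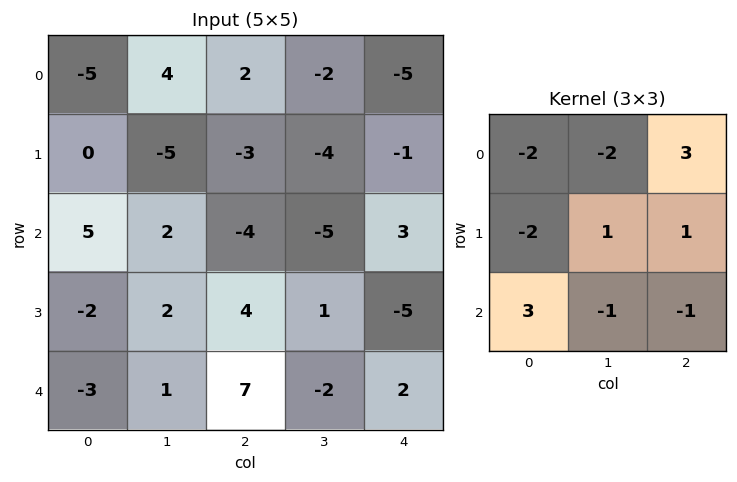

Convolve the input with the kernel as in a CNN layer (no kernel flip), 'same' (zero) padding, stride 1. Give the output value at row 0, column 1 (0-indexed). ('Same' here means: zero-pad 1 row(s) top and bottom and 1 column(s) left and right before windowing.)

The receptive field on the zero-padded input at this output position is [0 0 0 / -5 4 2 / 0 -5 -3]. Elementwise product with the kernel and sum: 0·-2 + 0·-2 + 0·3 + -5·-2 + 4·1 + 2·1 + 0·3 + -5·-1 + -3·-1.

24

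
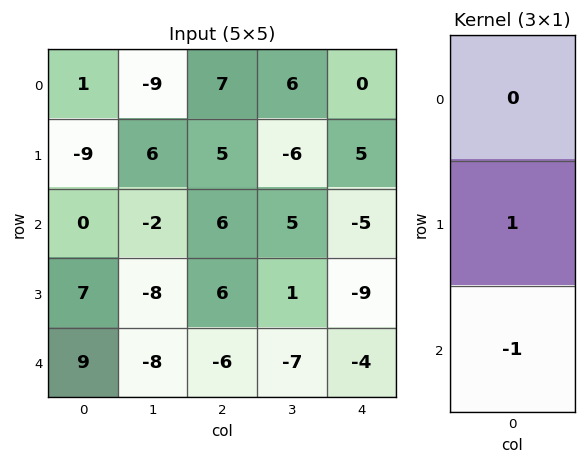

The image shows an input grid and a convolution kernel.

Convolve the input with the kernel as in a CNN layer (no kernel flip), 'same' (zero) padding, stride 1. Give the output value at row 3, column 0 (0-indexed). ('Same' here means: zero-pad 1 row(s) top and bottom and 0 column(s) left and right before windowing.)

-2

The receptive field on the zero-padded input at this output position is [0 / 7 / 9]. Elementwise product with the kernel and sum: 7·1 + 9·-1.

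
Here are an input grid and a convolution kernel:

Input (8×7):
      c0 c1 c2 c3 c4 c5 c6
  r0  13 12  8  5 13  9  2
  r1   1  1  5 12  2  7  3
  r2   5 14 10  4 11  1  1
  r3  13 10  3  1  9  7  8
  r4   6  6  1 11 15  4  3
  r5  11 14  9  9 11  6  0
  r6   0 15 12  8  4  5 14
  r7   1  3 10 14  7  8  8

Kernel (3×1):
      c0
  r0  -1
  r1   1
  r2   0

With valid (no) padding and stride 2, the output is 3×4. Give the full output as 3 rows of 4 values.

Output[0,0]: The receptive field on the input at this output position is [13 / 1 / 5]. Elementwise product with the kernel and sum: 13·-1 + 1·1.
Output[0,1]: The receptive field on the input at this output position is [8 / 5 / 10]. Elementwise product with the kernel and sum: 8·-1 + 5·1.

-12 -3 -11 1
8 -7 -2 7
5 8 -4 -3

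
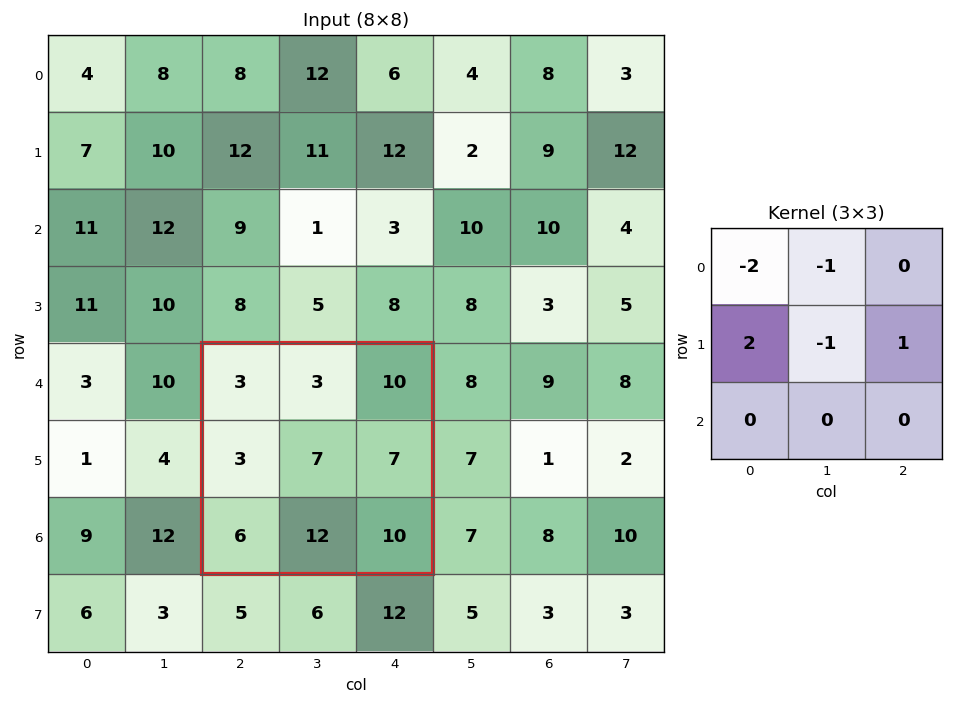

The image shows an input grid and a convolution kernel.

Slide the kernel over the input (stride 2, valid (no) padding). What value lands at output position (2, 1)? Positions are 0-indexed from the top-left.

-3

The receptive field on the input at this output position is [3 3 10 / 3 7 7 / 6 12 10]. Elementwise product with the kernel and sum: 3·-2 + 3·-1 + 3·2 + 7·-1 + 7·1.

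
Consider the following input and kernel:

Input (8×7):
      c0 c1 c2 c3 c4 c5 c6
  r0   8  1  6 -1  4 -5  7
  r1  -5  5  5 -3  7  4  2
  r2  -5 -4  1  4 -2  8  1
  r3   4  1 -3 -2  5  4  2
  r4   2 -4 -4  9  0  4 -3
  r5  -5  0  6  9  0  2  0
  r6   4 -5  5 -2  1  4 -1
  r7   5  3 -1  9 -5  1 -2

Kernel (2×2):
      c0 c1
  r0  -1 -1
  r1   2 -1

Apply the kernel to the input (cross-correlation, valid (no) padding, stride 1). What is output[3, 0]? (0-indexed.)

The receptive field on the input at this output position is [4 1 / 2 -4]. Elementwise product with the kernel and sum: 4·-1 + 1·-1 + 2·2 + -4·-1.

3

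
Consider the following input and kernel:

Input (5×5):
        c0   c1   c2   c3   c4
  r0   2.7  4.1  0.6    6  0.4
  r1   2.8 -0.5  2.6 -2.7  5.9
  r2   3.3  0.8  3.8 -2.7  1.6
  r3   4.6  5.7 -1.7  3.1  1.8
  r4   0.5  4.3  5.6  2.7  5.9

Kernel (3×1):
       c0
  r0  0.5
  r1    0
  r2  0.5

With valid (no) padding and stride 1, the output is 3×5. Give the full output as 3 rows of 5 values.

3 2.45 2.2 1.65 1
3.7 2.6 0.45 0.2 3.85
1.9 2.55 4.7 0 3.75

Output[0,0]: The receptive field on the input at this output position is [2.7 / 2.8 / 3.3]. Elementwise product with the kernel and sum: 2.7·0.5 + 3.3·0.5.
Output[0,1]: The receptive field on the input at this output position is [4.1 / -0.5 / 0.8]. Elementwise product with the kernel and sum: 4.1·0.5 + 0.8·0.5.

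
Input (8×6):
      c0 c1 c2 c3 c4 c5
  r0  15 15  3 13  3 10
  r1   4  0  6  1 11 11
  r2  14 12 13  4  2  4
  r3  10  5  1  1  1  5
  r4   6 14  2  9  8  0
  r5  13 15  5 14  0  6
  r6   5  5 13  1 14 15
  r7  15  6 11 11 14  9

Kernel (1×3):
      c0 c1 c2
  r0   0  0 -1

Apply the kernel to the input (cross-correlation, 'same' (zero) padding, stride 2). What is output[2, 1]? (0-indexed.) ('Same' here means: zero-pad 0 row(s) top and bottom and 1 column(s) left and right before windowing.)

-9

The receptive field on the zero-padded input at this output position is [14 2 9]. Elementwise product with the kernel and sum: 9·-1.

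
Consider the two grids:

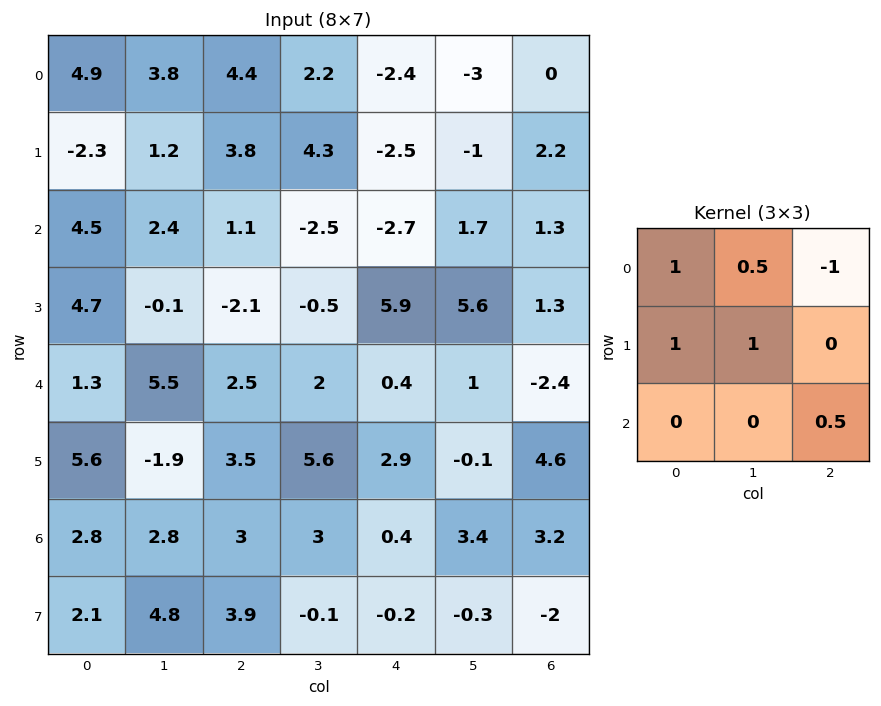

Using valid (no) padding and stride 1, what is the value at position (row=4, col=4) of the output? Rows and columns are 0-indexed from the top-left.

7.7

The receptive field on the input at this output position is [0.4 1 -2.4 / 2.9 -0.1 4.6 / 0.4 3.4 3.2]. Elementwise product with the kernel and sum: 0.4·1 + 1·0.5 + -2.4·-1 + 2.9·1 + -0.1·1 + 3.2·0.5.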